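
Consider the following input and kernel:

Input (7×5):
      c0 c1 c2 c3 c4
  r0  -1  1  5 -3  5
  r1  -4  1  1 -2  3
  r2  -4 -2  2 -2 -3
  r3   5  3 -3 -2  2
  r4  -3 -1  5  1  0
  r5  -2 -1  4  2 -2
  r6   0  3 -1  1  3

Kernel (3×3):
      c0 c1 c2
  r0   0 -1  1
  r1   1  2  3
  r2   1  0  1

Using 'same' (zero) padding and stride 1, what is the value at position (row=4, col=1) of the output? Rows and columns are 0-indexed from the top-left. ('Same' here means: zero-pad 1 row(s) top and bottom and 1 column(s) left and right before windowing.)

6

The receptive field on the zero-padded input at this output position is [5 3 -3 / -3 -1 5 / -2 -1 4]. Elementwise product with the kernel and sum: 3·-1 + -3·1 + -3·1 + -1·2 + 5·3 + -2·1 + 4·1.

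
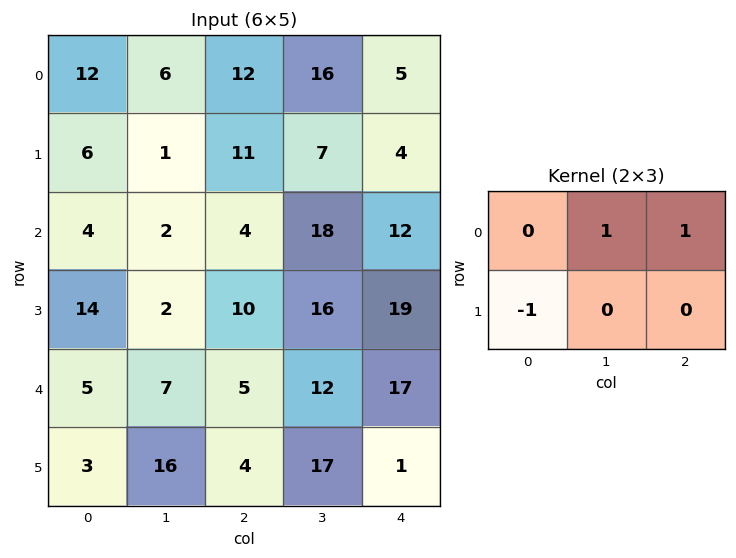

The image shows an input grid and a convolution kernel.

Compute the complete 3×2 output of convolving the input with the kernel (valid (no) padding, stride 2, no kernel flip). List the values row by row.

12 10
-8 20
9 25

Output[0,0]: The receptive field on the input at this output position is [12 6 12 / 6 1 11]. Elementwise product with the kernel and sum: 6·1 + 12·1 + 6·-1.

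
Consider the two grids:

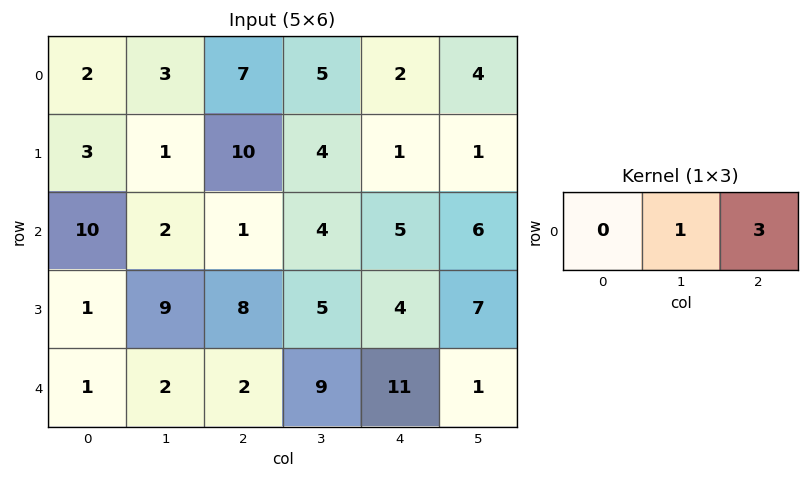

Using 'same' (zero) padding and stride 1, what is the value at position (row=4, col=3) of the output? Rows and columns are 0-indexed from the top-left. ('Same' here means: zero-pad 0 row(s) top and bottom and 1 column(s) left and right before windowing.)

The receptive field on the zero-padded input at this output position is [2 9 11]. Elementwise product with the kernel and sum: 9·1 + 11·3.

42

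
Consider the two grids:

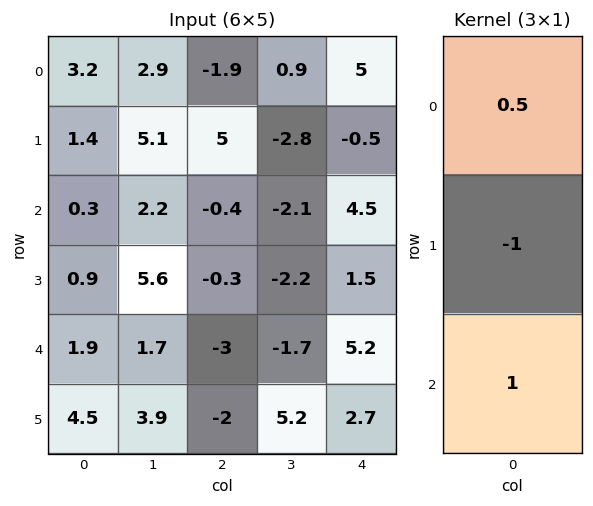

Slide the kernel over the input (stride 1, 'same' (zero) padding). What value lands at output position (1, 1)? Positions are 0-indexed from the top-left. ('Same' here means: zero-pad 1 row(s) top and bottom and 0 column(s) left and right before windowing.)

The receptive field on the zero-padded input at this output position is [2.9 / 5.1 / 2.2]. Elementwise product with the kernel and sum: 2.9·0.5 + 5.1·-1 + 2.2·1.

-1.45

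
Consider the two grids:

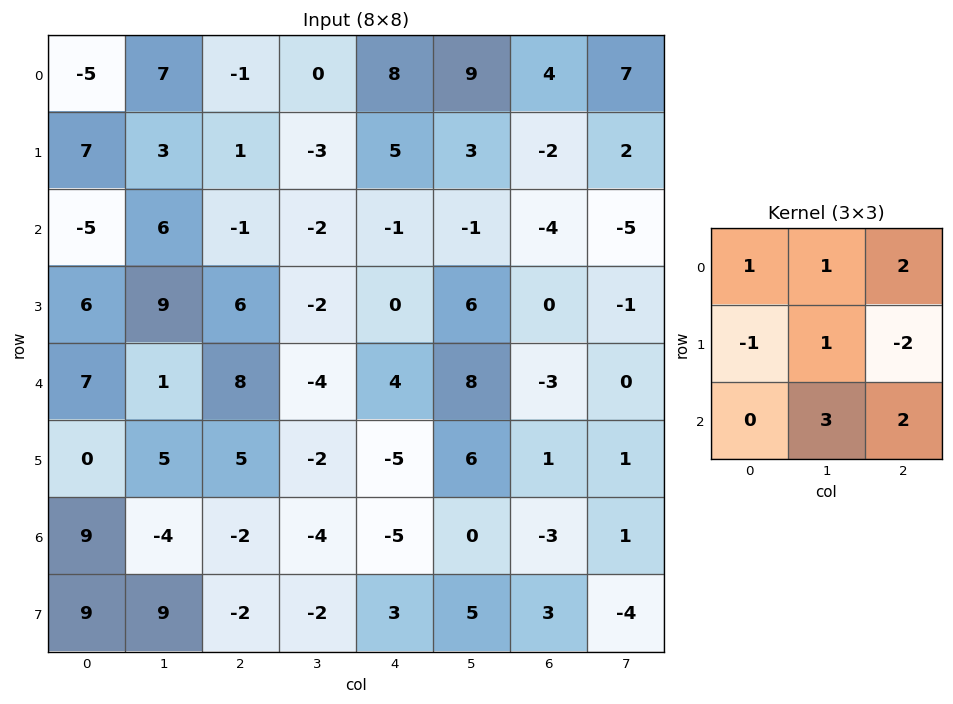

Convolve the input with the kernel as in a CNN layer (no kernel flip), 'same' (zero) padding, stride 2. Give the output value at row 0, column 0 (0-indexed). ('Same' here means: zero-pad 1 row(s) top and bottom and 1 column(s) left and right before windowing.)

The receptive field on the zero-padded input at this output position is [0 0 0 / 0 -5 7 / 0 7 3]. Elementwise product with the kernel and sum: 0·1 + 0·1 + 0·2 + 0·-1 + -5·1 + 7·-2 + 7·3 + 3·2.

8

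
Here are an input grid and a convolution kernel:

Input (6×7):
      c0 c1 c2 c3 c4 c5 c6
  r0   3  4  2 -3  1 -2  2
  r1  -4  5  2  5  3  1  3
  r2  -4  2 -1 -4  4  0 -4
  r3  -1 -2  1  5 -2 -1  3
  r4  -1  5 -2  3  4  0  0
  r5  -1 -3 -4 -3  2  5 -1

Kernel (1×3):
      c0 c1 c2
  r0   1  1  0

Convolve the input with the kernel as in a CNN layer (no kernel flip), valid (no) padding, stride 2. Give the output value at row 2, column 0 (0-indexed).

The receptive field on the input at this output position is [-1 5 -2]. Elementwise product with the kernel and sum: -1·1 + 5·1.

4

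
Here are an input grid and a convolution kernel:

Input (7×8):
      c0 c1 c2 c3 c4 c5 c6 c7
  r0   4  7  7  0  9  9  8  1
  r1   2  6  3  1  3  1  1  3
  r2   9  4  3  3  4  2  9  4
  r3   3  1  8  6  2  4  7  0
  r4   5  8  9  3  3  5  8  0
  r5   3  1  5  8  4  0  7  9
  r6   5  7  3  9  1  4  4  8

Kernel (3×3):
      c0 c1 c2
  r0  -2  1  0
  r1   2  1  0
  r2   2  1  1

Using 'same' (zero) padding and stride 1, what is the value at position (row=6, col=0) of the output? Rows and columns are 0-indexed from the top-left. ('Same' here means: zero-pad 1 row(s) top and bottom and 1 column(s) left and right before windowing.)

8

The receptive field on the zero-padded input at this output position is [0 3 1 / 0 5 7 / 0 0 0]. Elementwise product with the kernel and sum: 0·-2 + 3·1 + 0·2 + 5·1 + 0·2 + 0·1 + 0·1.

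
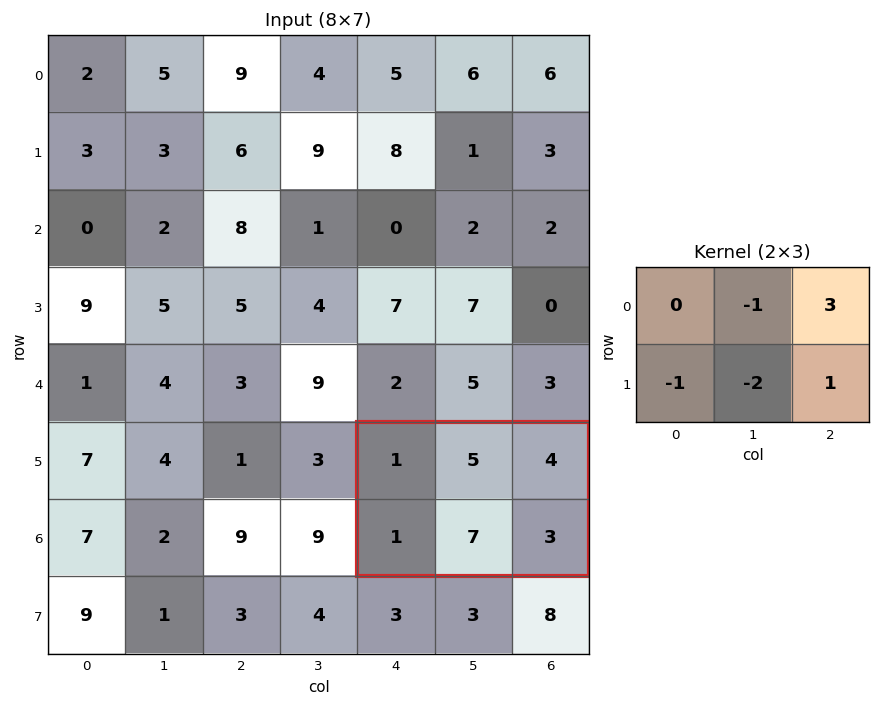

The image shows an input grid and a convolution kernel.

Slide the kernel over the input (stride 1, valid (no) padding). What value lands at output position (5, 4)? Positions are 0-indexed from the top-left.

-5

The receptive field on the input at this output position is [1 5 4 / 1 7 3]. Elementwise product with the kernel and sum: 5·-1 + 4·3 + 1·-1 + 7·-2 + 3·1.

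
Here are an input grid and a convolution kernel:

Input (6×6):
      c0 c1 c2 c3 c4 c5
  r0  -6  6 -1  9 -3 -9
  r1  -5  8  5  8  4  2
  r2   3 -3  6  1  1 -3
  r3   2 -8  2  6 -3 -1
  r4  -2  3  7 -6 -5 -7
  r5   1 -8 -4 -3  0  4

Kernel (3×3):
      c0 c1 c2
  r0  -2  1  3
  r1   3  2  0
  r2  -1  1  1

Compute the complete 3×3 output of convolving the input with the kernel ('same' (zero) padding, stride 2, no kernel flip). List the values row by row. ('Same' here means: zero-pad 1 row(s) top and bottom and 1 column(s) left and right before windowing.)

-9 21 19
19 32 -11
-33 60 -39

Output[0,0]: The receptive field on the zero-padded input at this output position is [0 0 0 / 0 -6 6 / 0 -5 8]. Elementwise product with the kernel and sum: 0·-2 + 0·1 + 0·3 + 0·3 + -6·2 + 0·-1 + -5·1 + 8·1.
Output[0,1]: The receptive field on the zero-padded input at this output position is [0 0 0 / 6 -1 9 / 8 5 8]. Elementwise product with the kernel and sum: 0·-2 + 0·1 + 0·3 + 6·3 + -1·2 + 8·-1 + 5·1 + 8·1.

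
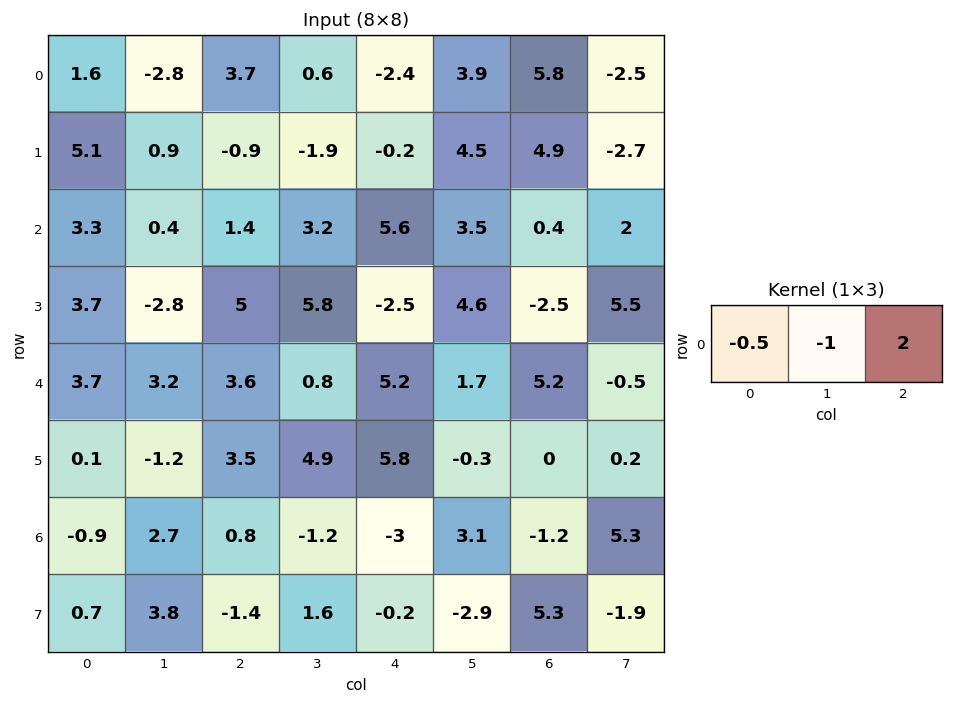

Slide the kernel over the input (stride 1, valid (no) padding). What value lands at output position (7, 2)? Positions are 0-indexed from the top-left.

The receptive field on the input at this output position is [-1.4 1.6 -0.2]. Elementwise product with the kernel and sum: -1.4·-0.5 + 1.6·-1 + -0.2·2.

-1.3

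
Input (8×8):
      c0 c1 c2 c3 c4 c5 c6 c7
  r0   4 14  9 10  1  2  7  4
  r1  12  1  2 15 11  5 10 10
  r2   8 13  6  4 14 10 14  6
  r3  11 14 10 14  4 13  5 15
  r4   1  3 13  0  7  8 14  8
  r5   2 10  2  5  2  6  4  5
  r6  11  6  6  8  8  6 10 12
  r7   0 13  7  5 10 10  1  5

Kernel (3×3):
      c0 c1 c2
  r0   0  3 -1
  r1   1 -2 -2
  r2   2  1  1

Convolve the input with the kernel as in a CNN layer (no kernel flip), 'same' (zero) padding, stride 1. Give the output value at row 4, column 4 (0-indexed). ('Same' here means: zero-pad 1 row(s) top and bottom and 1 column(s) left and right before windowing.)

-13

The receptive field on the zero-padded input at this output position is [14 4 13 / 0 7 8 / 5 2 6]. Elementwise product with the kernel and sum: 4·3 + 13·-1 + 0·1 + 7·-2 + 8·-2 + 5·2 + 2·1 + 6·1.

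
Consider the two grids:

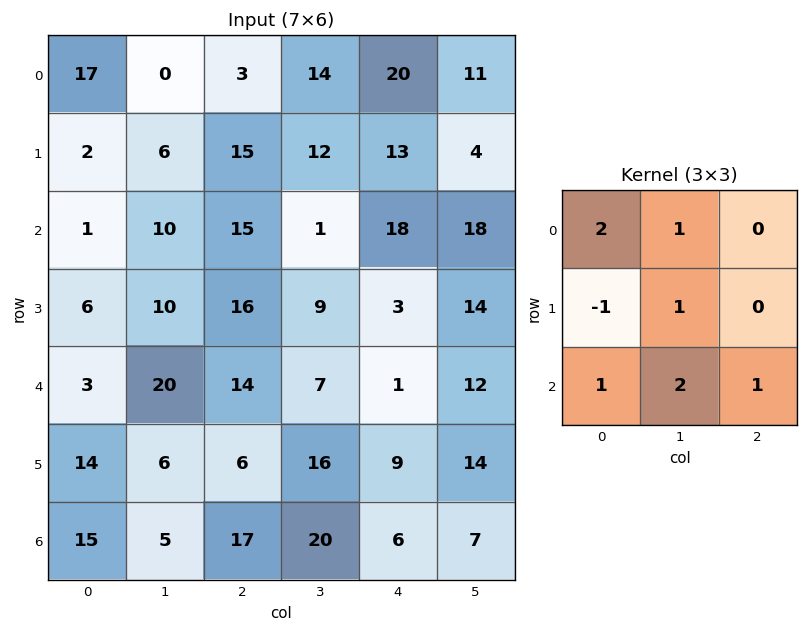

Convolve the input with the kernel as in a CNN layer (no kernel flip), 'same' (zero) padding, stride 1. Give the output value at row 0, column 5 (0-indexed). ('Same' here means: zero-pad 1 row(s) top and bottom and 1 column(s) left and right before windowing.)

The receptive field on the zero-padded input at this output position is [0 0 0 / 20 11 0 / 13 4 0]. Elementwise product with the kernel and sum: 0·2 + 0·1 + 20·-1 + 11·1 + 13·1 + 4·2 + 0·1.

12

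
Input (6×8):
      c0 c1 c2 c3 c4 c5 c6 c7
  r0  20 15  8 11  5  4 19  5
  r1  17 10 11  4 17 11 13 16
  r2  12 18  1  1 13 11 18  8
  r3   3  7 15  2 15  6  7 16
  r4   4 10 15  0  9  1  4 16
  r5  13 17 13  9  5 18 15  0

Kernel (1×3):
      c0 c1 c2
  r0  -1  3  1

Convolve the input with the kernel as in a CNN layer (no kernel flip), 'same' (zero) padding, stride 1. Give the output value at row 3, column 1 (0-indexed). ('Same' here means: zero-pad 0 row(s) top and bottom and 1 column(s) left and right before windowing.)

The receptive field on the zero-padded input at this output position is [3 7 15]. Elementwise product with the kernel and sum: 3·-1 + 7·3 + 15·1.

33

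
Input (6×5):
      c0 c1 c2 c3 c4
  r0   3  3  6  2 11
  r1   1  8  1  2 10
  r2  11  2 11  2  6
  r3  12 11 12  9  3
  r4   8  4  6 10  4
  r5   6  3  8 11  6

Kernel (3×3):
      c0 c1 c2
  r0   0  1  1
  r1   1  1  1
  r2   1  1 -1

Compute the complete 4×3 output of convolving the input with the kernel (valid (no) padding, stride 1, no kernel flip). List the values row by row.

Output[0,0]: The receptive field on the input at this output position is [3 3 6 / 1 8 1 / 11 2 11]. Elementwise product with the kernel and sum: 3·1 + 6·1 + 1·1 + 8·1 + 1·1 + 11·1 + 2·1 + 11·-1.

21 30 33
44 32 49
54 45 44
42 41 45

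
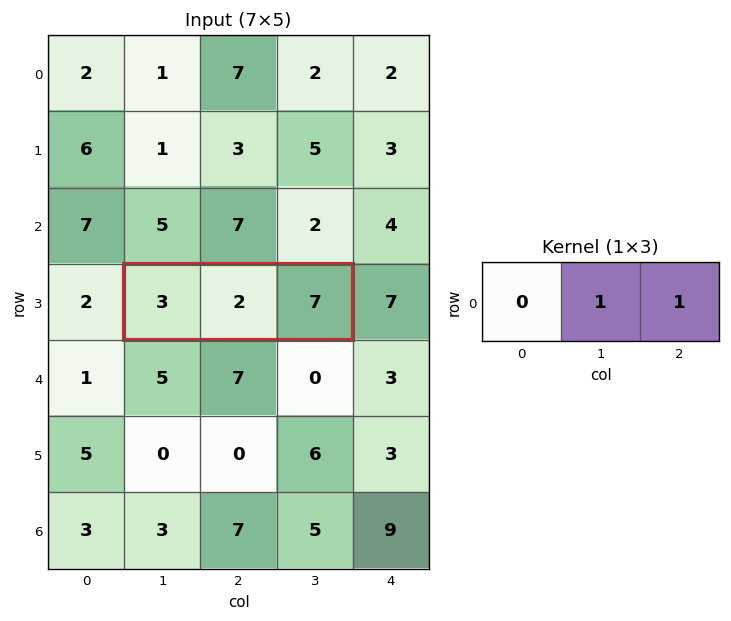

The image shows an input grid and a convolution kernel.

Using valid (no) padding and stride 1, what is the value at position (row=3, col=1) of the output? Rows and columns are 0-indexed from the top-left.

9

The receptive field on the input at this output position is [3 2 7]. Elementwise product with the kernel and sum: 2·1 + 7·1.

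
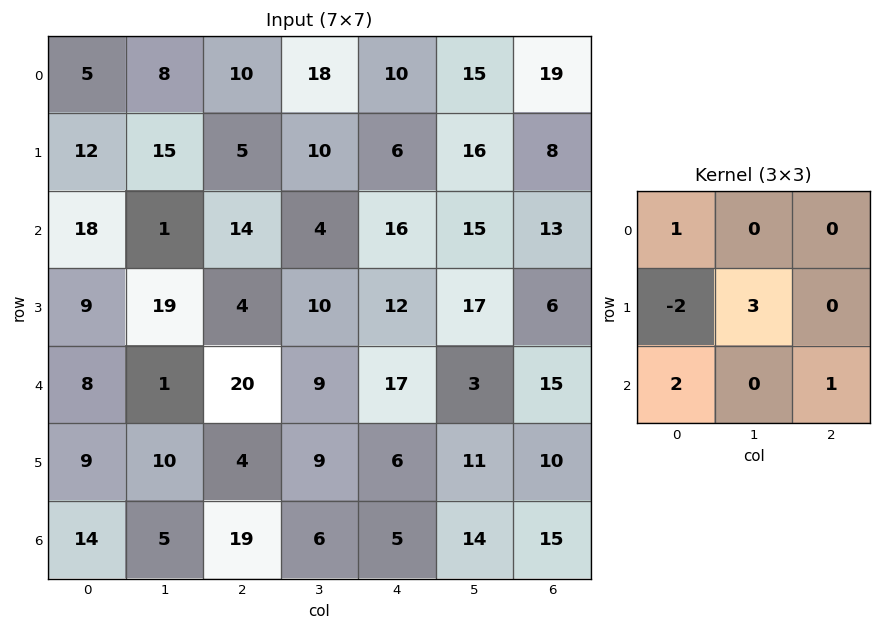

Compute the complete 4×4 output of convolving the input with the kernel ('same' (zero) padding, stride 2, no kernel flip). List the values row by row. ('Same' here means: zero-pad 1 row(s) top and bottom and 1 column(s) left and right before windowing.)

Output[0,0]: The receptive field on the zero-padded input at this output position is [0 0 0 / 0 5 8 / 0 12 15]. Elementwise product with the kernel and sum: 0·1 + 0·-2 + 5·3 + 0·2 + 15·1.
Output[0,1]: The receptive field on the zero-padded input at this output position is [0 0 0 / 8 10 18 / 15 5 10]. Elementwise product with the kernel and sum: 0·1 + 8·-2 + 10·3 + 15·2 + 10·1.

30 54 30 59
73 103 87 59
34 106 72 78
42 57 12 28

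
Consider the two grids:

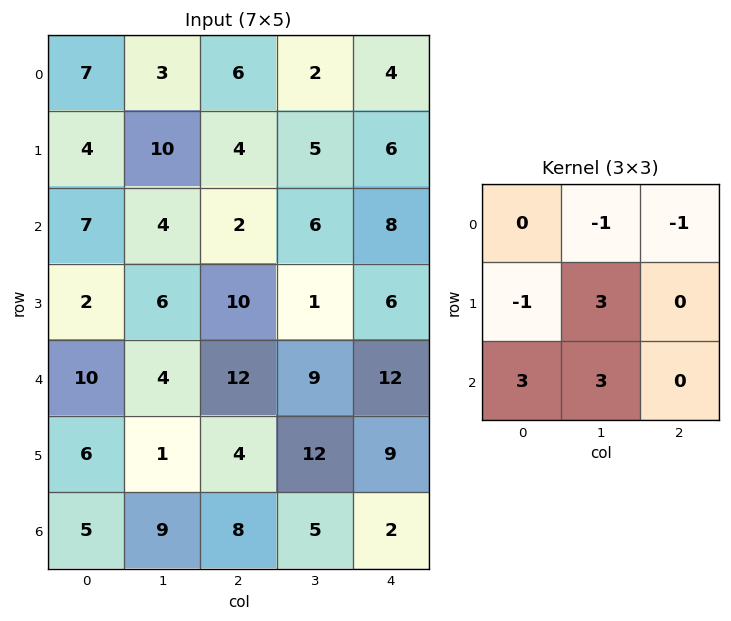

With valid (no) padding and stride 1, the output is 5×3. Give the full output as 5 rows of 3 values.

Output[0,0]: The receptive field on the input at this output position is [7 3 6 / 4 10 4 / 7 4 2]. Elementwise product with the kernel and sum: 3·-1 + 6·-1 + 4·-1 + 10·3 + 7·3 + 4·3.
Output[0,1]: The receptive field on the input at this output position is [3 6 2 / 10 4 5 / 4 2 6]. Elementwise product with the kernel and sum: 6·-1 + 2·-1 + 10·-1 + 4·3 + 4·3 + 2·3.

50 12 29
15 41 38
52 64 42
7 36 56
23 41 50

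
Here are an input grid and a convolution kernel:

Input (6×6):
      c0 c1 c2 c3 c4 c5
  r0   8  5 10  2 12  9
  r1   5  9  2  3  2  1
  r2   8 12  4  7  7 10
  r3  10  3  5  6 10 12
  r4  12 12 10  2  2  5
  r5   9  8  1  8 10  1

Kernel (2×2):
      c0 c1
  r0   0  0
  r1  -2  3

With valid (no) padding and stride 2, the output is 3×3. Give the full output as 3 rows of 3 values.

17 5 -1
-11 8 16
6 22 -17

Output[0,0]: The receptive field on the input at this output position is [8 5 / 5 9]. Elementwise product with the kernel and sum: 5·-2 + 9·3.
Output[0,1]: The receptive field on the input at this output position is [10 2 / 2 3]. Elementwise product with the kernel and sum: 2·-2 + 3·3.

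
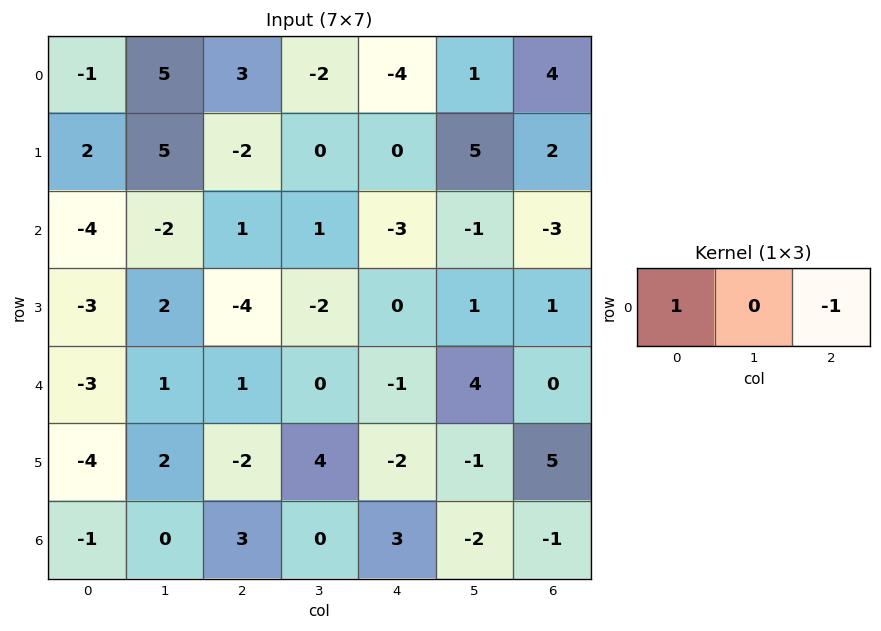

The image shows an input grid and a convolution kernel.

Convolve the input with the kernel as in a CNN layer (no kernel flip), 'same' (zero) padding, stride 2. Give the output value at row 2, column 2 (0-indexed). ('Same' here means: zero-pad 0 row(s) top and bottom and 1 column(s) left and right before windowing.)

The receptive field on the zero-padded input at this output position is [0 -1 4]. Elementwise product with the kernel and sum: 0·1 + 4·-1.

-4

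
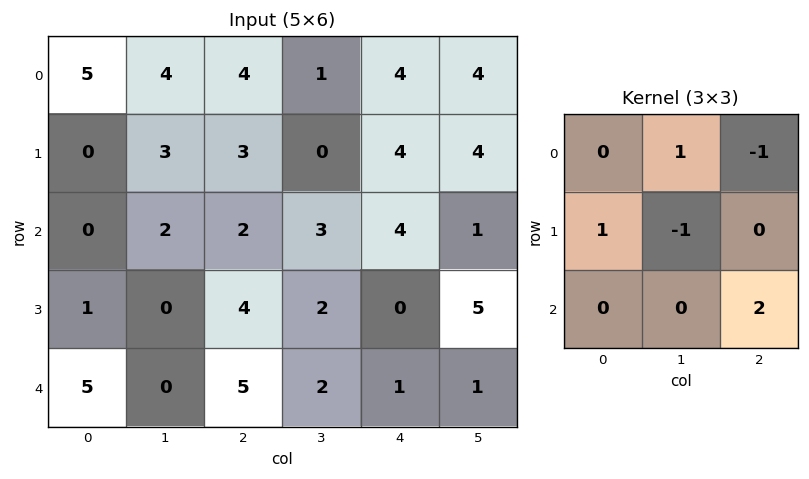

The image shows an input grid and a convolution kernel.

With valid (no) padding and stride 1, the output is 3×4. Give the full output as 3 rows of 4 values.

Output[0,0]: The receptive field on the input at this output position is [5 4 4 / 0 3 3 / 0 2 2]. Elementwise product with the kernel and sum: 4·1 + 4·-1 + 0·1 + 3·-1 + 2·2.

1 9 8 -2
6 7 -5 9
11 -1 3 7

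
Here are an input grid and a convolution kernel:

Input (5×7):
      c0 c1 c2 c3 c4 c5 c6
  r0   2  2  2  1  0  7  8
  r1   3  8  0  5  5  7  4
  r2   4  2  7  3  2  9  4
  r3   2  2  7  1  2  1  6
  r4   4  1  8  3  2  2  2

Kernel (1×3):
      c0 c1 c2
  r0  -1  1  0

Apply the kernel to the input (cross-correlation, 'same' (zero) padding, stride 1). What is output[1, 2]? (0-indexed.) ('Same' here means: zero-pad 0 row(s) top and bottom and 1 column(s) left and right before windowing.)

-8

The receptive field on the zero-padded input at this output position is [8 0 5]. Elementwise product with the kernel and sum: 8·-1 + 0·1.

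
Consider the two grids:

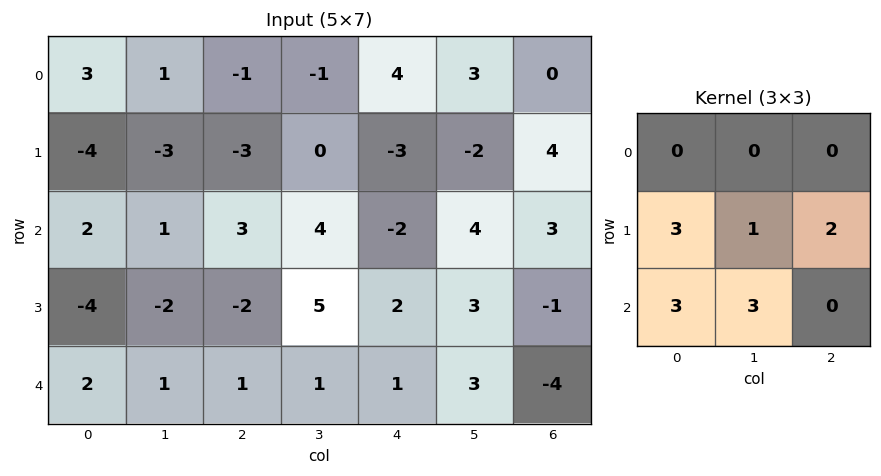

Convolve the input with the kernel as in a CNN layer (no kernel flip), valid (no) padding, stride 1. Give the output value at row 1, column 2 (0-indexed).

18

The receptive field on the input at this output position is [-3 0 -3 / 3 4 -2 / -2 5 2]. Elementwise product with the kernel and sum: 3·3 + 4·1 + -2·2 + -2·3 + 5·3.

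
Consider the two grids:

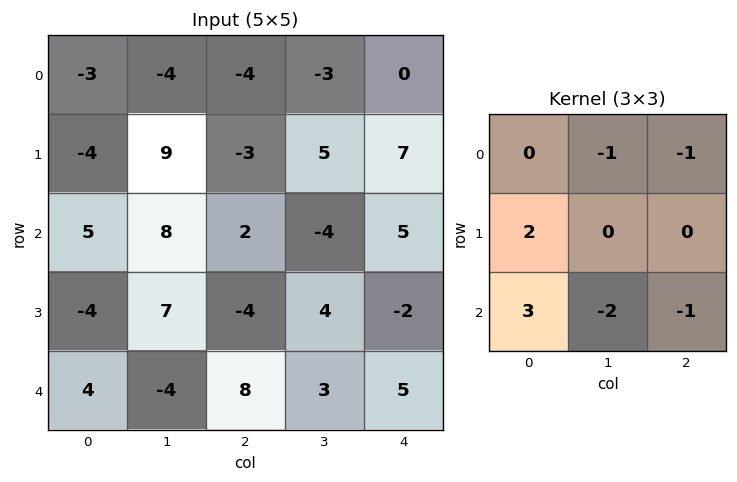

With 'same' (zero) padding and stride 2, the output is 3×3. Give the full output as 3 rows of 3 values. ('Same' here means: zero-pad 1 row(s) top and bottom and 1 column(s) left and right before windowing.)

Output[0,0]: The receptive field on the zero-padded input at this output position is [0 0 0 / 0 -3 -4 / 0 -4 9]. Elementwise product with the kernel and sum: 0·-1 + 0·-1 + 0·2 + 0·3 + -4·-2 + 9·-1.

-1 20 -5
-4 39 1
-3 -8 8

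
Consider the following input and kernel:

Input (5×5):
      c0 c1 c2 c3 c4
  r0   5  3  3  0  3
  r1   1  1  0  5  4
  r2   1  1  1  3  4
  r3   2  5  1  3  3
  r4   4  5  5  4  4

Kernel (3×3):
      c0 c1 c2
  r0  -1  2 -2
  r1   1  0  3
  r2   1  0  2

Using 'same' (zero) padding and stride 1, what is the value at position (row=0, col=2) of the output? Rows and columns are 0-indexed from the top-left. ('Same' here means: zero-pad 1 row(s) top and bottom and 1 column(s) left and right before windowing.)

The receptive field on the zero-padded input at this output position is [0 0 0 / 3 3 0 / 1 0 5]. Elementwise product with the kernel and sum: 0·-1 + 0·2 + 0·-2 + 3·1 + 0·3 + 1·1 + 5·2.

14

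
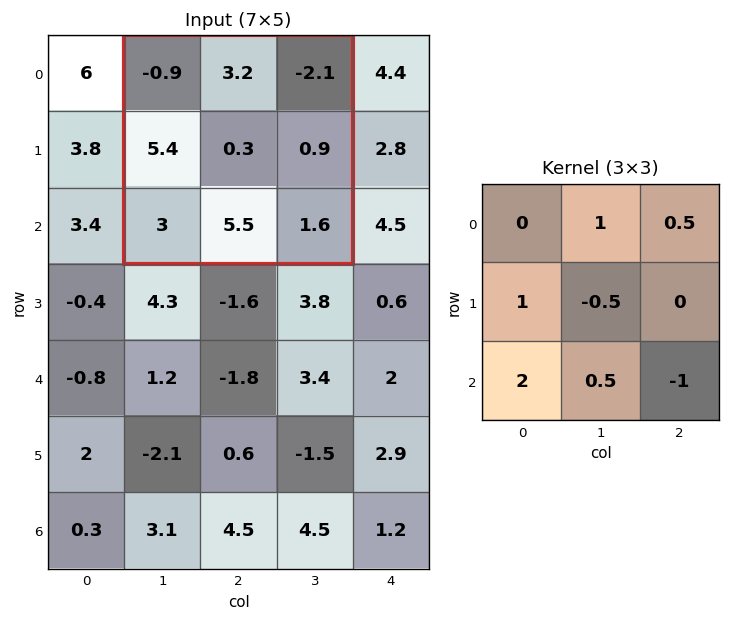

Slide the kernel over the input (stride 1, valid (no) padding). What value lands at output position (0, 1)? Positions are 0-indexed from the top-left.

The receptive field on the input at this output position is [-0.9 3.2 -2.1 / 5.4 0.3 0.9 / 3 5.5 1.6]. Elementwise product with the kernel and sum: 3.2·1 + -2.1·0.5 + 5.4·1 + 0.3·-0.5 + 3·2 + 5.5·0.5 + 1.6·-1.

14.55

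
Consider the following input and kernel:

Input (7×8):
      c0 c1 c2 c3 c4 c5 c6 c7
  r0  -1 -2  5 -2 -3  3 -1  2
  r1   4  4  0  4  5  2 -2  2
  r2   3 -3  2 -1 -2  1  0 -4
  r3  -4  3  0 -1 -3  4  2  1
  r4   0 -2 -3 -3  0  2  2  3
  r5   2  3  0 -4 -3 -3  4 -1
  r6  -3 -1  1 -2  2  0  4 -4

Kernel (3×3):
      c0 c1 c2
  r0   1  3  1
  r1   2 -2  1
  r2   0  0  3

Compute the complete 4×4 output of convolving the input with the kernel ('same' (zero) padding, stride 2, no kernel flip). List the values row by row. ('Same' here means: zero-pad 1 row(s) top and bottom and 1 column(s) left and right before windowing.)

12 -4 11 16
16 -6 36 -1
-2 -11 -19 11
14 -7 -24 -4

Output[0,0]: The receptive field on the zero-padded input at this output position is [0 0 0 / 0 -1 -2 / 0 4 4]. Elementwise product with the kernel and sum: 0·1 + 0·3 + 0·1 + 0·2 + -1·-2 + -2·1 + 4·3.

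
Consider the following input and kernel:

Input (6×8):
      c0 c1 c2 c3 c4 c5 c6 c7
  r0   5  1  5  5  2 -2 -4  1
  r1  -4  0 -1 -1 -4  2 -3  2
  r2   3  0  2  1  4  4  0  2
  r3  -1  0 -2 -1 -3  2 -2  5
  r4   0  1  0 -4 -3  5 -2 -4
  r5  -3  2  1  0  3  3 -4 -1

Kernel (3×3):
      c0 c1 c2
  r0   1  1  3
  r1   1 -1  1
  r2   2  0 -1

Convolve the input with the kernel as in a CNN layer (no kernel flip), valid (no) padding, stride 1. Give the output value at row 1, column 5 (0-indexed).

10

The receptive field on the input at this output position is [2 -3 2 / 4 0 2 / 2 -2 5]. Elementwise product with the kernel and sum: 2·1 + -3·1 + 2·3 + 4·1 + 0·-1 + 2·1 + 2·2 + 5·-1.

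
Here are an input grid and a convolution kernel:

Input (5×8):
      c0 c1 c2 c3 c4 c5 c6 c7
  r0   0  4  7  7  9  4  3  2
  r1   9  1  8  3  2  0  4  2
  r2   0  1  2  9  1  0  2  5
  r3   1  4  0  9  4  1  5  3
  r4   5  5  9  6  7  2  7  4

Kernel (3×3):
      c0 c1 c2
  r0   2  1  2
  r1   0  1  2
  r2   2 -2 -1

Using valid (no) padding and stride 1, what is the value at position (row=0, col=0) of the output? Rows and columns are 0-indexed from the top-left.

31

The receptive field on the input at this output position is [0 4 7 / 9 1 8 / 0 1 2]. Elementwise product with the kernel and sum: 0·2 + 4·1 + 7·2 + 1·1 + 8·2 + 0·2 + 1·-2 + 2·-1.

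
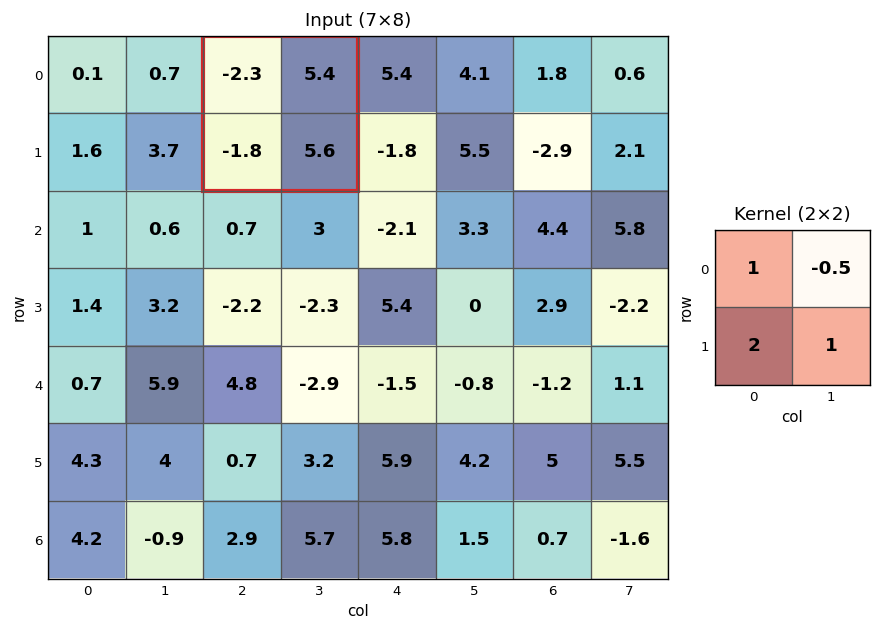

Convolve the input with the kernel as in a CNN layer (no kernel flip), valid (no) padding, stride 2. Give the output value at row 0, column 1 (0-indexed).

-3

The receptive field on the input at this output position is [-2.3 5.4 / -1.8 5.6]. Elementwise product with the kernel and sum: -2.3·1 + 5.4·-0.5 + -1.8·2 + 5.6·1.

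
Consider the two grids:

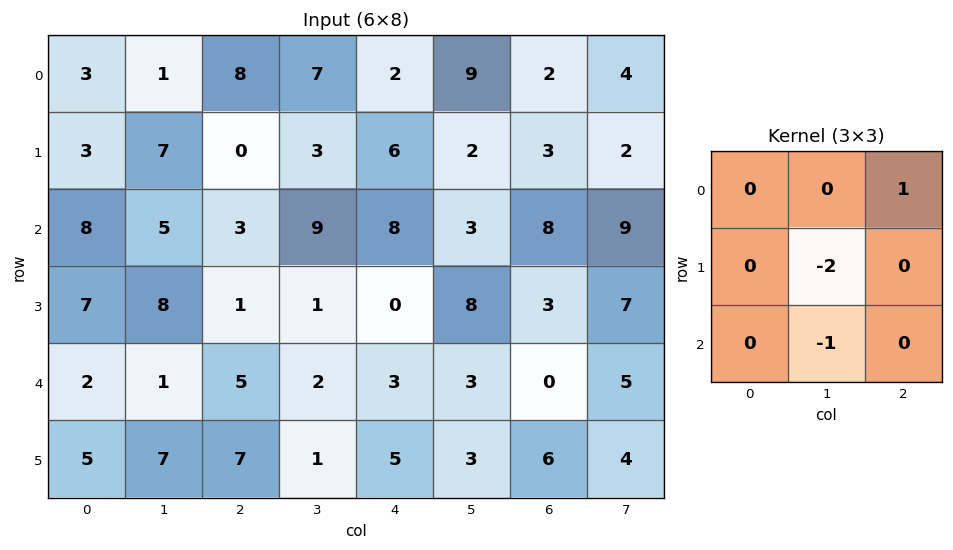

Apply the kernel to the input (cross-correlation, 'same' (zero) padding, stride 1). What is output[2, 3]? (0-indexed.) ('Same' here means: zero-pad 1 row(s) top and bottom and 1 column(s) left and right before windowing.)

The receptive field on the zero-padded input at this output position is [0 3 6 / 3 9 8 / 1 1 0]. Elementwise product with the kernel and sum: 6·1 + 9·-2 + 1·-1.

-13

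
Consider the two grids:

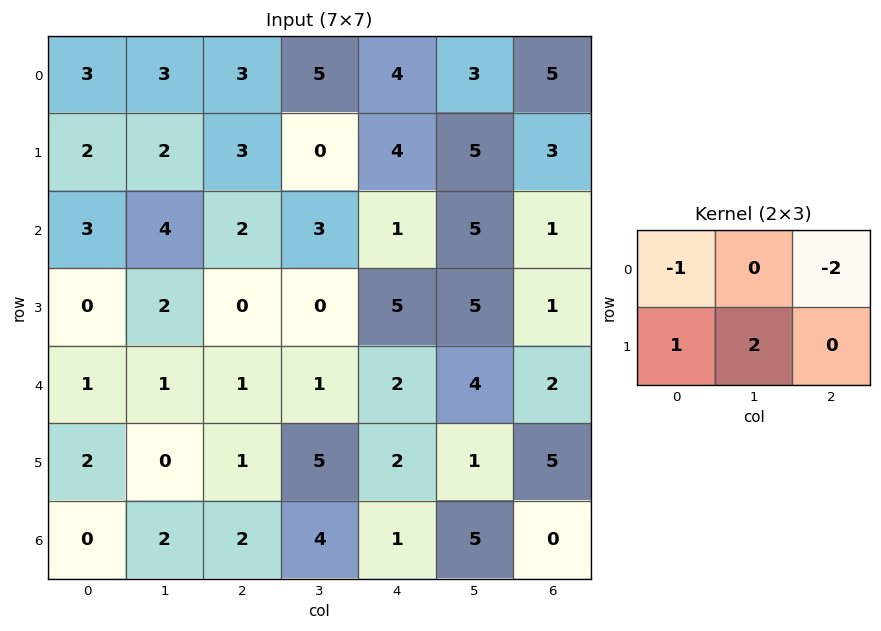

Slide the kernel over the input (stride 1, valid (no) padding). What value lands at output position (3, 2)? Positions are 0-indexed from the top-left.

-7

The receptive field on the input at this output position is [0 0 5 / 1 1 2]. Elementwise product with the kernel and sum: 0·-1 + 5·-2 + 1·1 + 1·2.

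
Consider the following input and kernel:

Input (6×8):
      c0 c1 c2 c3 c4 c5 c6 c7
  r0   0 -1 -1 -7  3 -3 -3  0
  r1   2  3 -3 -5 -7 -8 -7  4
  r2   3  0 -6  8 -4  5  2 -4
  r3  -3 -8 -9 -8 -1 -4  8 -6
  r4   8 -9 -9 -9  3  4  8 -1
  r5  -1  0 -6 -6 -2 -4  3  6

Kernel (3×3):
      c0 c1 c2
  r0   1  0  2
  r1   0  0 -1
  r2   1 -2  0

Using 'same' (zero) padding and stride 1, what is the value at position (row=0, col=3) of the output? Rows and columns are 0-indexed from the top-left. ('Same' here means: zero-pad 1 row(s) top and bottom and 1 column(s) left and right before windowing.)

4

The receptive field on the zero-padded input at this output position is [0 0 0 / -1 -7 3 / -3 -5 -7]. Elementwise product with the kernel and sum: 0·1 + 0·2 + 3·-1 + -3·1 + -5·-2.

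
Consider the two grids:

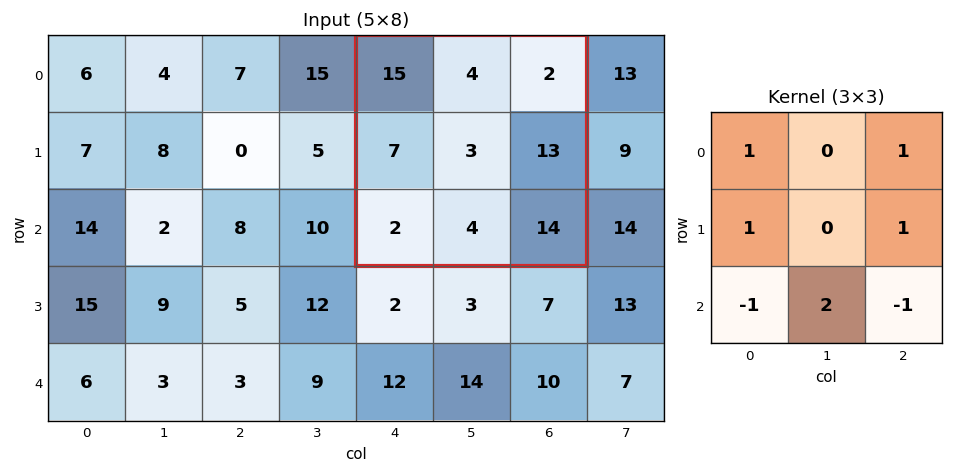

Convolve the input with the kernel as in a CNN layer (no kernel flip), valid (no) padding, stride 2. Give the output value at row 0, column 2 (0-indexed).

29

The receptive field on the input at this output position is [15 4 2 / 7 3 13 / 2 4 14]. Elementwise product with the kernel and sum: 15·1 + 2·1 + 7·1 + 13·1 + 2·-1 + 4·2 + 14·-1.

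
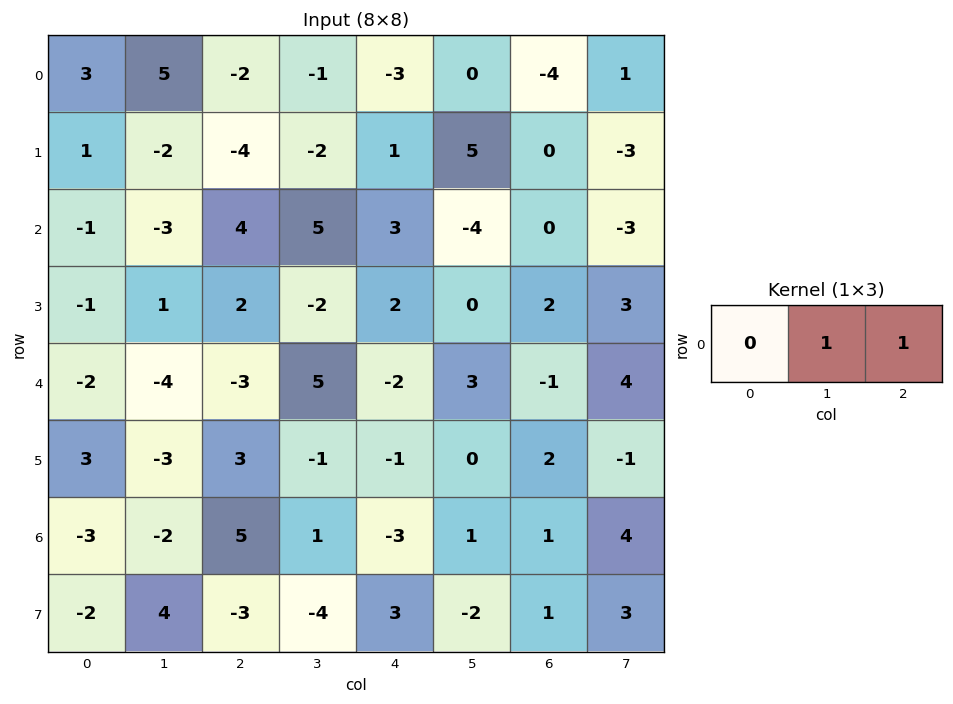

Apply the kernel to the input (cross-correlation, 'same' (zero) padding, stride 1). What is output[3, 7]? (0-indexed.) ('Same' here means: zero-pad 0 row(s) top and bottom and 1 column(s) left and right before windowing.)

The receptive field on the zero-padded input at this output position is [2 3 0]. Elementwise product with the kernel and sum: 3·1 + 0·1.

3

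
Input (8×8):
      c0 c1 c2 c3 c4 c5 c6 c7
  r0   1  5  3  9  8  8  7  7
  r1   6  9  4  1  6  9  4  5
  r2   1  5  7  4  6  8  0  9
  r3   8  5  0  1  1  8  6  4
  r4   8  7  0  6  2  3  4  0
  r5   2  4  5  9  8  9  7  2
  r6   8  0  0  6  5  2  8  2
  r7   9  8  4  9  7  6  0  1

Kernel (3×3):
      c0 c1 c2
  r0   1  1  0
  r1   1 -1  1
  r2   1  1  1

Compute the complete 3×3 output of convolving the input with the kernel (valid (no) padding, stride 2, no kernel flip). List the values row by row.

Output[0,0]: The receptive field on the input at this output position is [1 5 3 / 6 9 4 / 1 5 7]. Elementwise product with the kernel and sum: 1·1 + 5·1 + 6·1 + 9·-1 + 4·1 + 1·1 + 5·1 + 7·1.

20 38 31
24 19 22
26 21 26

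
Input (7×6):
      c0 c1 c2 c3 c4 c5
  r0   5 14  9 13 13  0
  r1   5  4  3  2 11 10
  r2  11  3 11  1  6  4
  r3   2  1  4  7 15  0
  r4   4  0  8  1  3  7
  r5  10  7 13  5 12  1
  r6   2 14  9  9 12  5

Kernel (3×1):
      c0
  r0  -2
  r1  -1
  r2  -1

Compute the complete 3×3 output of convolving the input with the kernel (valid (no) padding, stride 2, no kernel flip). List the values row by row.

Output[0,0]: The receptive field on the input at this output position is [5 / 5 / 11]. Elementwise product with the kernel and sum: 5·-2 + 5·-1 + 11·-1.

-26 -32 -43
-28 -34 -30
-20 -38 -30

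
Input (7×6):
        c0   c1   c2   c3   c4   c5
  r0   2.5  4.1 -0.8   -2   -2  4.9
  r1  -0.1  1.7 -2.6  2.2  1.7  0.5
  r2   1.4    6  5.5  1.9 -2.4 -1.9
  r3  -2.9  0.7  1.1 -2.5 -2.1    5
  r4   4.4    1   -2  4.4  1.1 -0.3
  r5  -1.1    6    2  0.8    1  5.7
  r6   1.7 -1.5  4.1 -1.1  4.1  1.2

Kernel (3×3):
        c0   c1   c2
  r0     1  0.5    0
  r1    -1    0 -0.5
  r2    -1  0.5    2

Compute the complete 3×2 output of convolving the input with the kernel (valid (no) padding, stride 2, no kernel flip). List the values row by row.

18.55 -9.4
-1.15 12.8
10.75 1.25

Output[0,0]: The receptive field on the input at this output position is [2.5 4.1 -0.8 / -0.1 1.7 -2.6 / 1.4 6 5.5]. Elementwise product with the kernel and sum: 2.5·1 + 4.1·0.5 + -0.1·-1 + -2.6·-0.5 + 1.4·-1 + 6·0.5 + 5.5·2.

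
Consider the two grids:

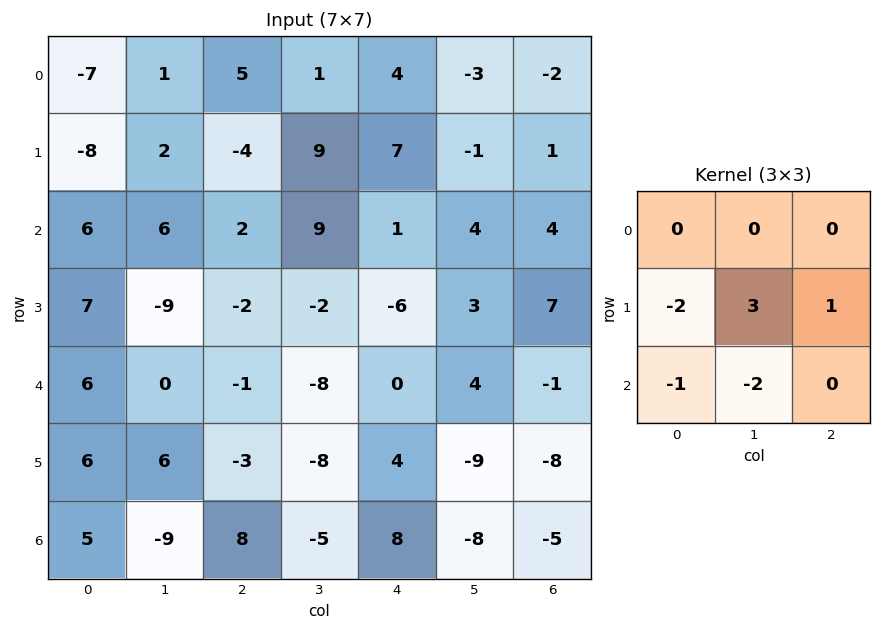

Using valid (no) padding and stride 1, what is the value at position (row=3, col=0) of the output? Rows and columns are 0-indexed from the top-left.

The receptive field on the input at this output position is [7 -9 -2 / 6 0 -1 / 6 6 -3]. Elementwise product with the kernel and sum: 6·-2 + 0·3 + -1·1 + 6·-1 + 6·-2.

-31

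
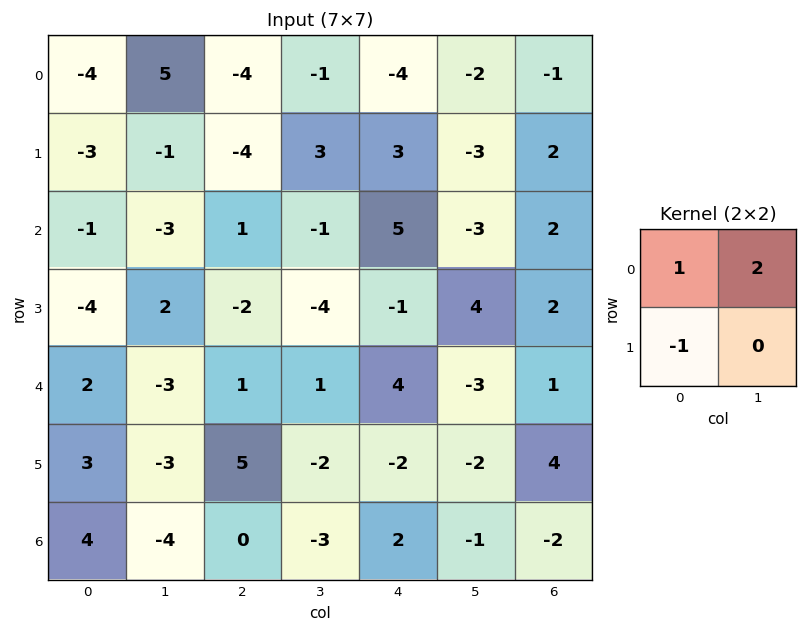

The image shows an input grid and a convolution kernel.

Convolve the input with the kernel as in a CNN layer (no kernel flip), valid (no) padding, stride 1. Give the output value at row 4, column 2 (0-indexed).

The receptive field on the input at this output position is [1 1 / 5 -2]. Elementwise product with the kernel and sum: 1·1 + 1·2 + 5·-1.

-2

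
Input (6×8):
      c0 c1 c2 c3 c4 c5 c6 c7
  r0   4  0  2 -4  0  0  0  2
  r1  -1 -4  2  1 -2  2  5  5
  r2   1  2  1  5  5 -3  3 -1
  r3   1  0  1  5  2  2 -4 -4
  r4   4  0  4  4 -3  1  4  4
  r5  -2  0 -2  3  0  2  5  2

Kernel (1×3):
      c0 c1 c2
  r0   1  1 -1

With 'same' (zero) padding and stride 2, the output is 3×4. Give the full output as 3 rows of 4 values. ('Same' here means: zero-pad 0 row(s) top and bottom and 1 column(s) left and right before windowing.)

4 6 -4 -2
-1 -2 13 1
4 0 0 1

Output[0,0]: The receptive field on the zero-padded input at this output position is [0 4 0]. Elementwise product with the kernel and sum: 0·1 + 4·1 + 0·-1.
Output[0,1]: The receptive field on the zero-padded input at this output position is [0 2 -4]. Elementwise product with the kernel and sum: 0·1 + 2·1 + -4·-1.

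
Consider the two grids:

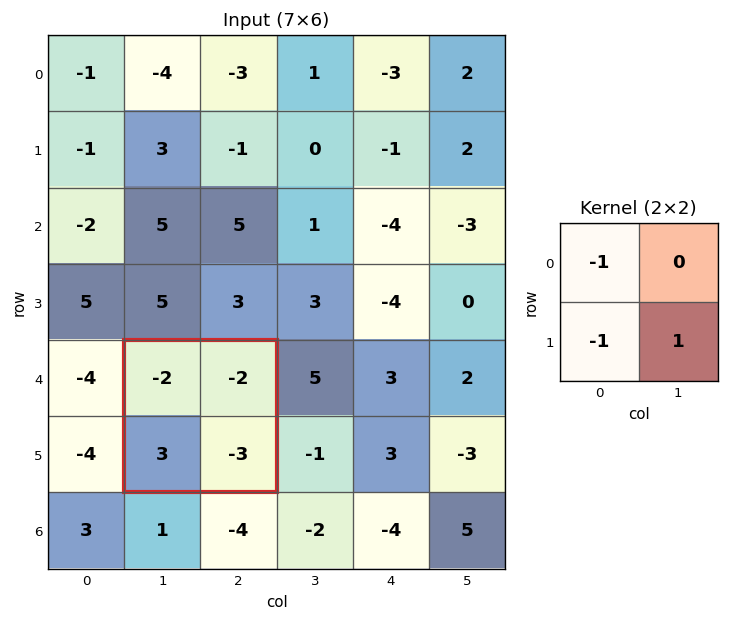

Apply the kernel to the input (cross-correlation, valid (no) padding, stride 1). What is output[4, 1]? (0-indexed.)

-4

The receptive field on the input at this output position is [-2 -2 / 3 -3]. Elementwise product with the kernel and sum: -2·-1 + 3·-1 + -3·1.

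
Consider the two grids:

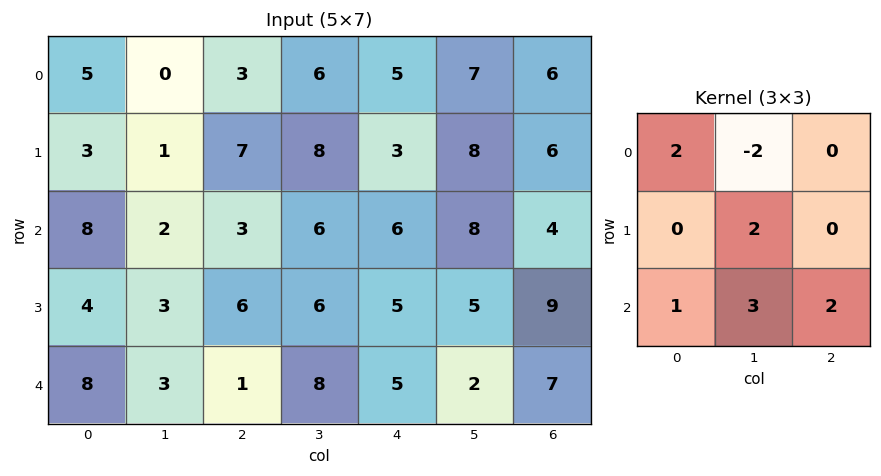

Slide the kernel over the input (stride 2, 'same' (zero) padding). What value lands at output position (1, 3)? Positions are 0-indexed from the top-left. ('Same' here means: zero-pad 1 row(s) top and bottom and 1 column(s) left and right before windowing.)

The receptive field on the zero-padded input at this output position is [8 6 0 / 8 4 0 / 5 9 0]. Elementwise product with the kernel and sum: 8·2 + 6·-2 + 4·2 + 5·1 + 9·3 + 0·2.

44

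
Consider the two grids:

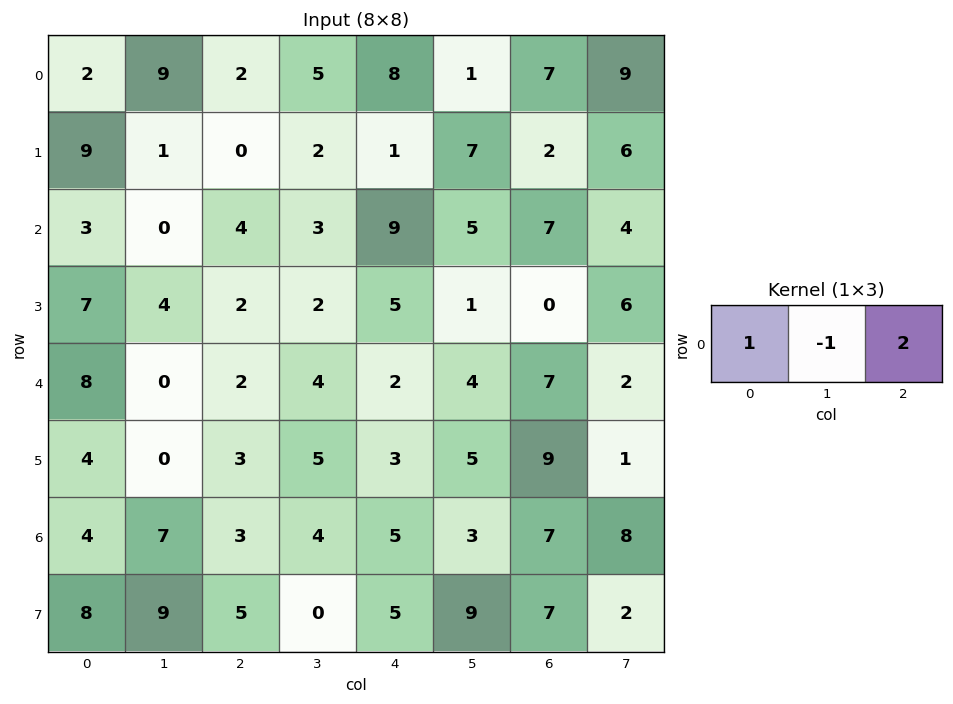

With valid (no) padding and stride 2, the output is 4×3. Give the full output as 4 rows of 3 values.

Output[0,0]: The receptive field on the input at this output position is [2 9 2]. Elementwise product with the kernel and sum: 2·1 + 9·-1 + 2·2.
Output[0,1]: The receptive field on the input at this output position is [2 5 8]. Elementwise product with the kernel and sum: 2·1 + 5·-1 + 8·2.

-3 13 21
11 19 18
12 2 12
3 9 16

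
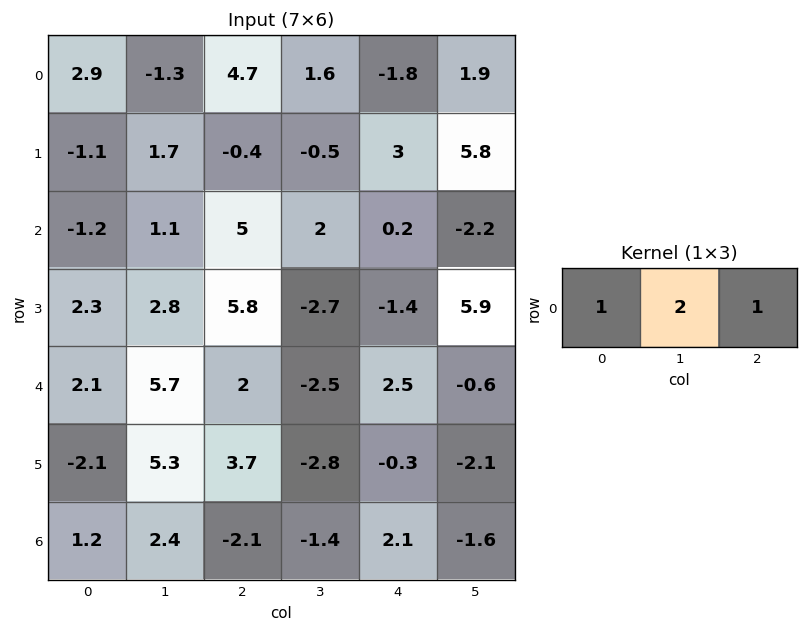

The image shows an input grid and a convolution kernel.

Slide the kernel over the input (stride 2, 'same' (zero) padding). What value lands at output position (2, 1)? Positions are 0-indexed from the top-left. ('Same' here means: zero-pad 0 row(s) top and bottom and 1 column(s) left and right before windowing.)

The receptive field on the zero-padded input at this output position is [5.7 2 -2.5]. Elementwise product with the kernel and sum: 5.7·1 + 2·2 + -2.5·1.

7.2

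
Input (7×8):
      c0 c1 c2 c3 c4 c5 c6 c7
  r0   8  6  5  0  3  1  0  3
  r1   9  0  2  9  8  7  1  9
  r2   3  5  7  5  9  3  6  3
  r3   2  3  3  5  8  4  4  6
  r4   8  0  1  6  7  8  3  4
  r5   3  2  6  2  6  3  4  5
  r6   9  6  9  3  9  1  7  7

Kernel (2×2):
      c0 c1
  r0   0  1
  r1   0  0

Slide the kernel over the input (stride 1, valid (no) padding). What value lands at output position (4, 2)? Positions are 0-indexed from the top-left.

6

The receptive field on the input at this output position is [1 6 / 6 2]. Elementwise product with the kernel and sum: 6·1.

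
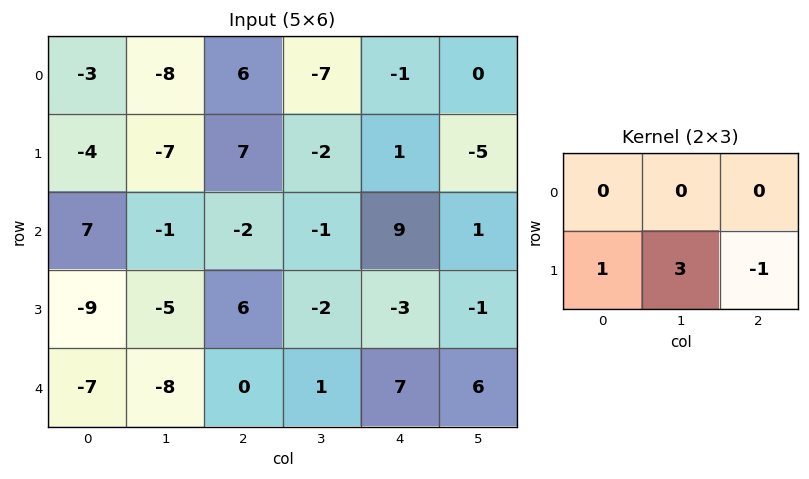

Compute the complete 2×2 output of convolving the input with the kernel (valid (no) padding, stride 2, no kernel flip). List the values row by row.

-32 0
-30 3

Output[0,0]: The receptive field on the input at this output position is [-3 -8 6 / -4 -7 7]. Elementwise product with the kernel and sum: -4·1 + -7·3 + 7·-1.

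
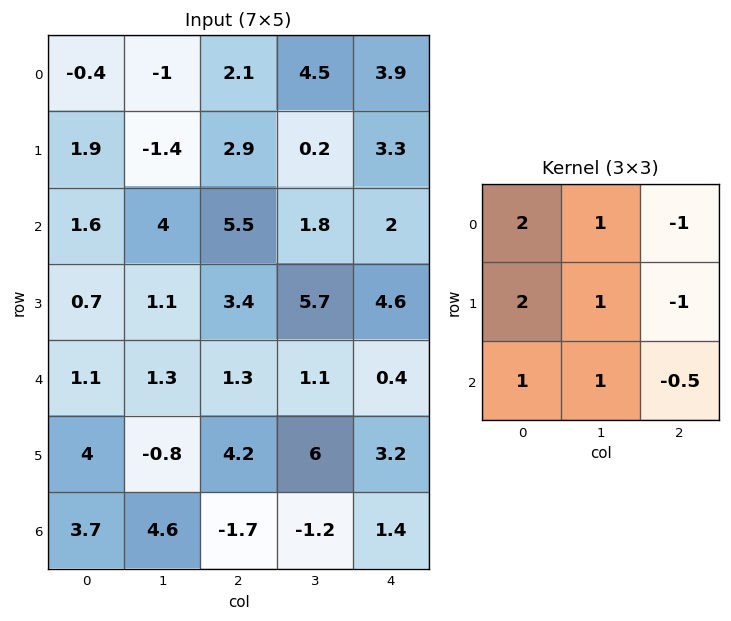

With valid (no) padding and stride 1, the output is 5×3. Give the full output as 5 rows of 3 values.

-1.55 4.1 13.8
1.3 13.25 20.3
2.55 13.65 20.9
2.4 3.1 19.8
14.35 2.9 10.9

Output[0,0]: The receptive field on the input at this output position is [-0.4 -1 2.1 / 1.9 -1.4 2.9 / 1.6 4 5.5]. Elementwise product with the kernel and sum: -0.4·2 + -1·1 + 2.1·-1 + 1.9·2 + -1.4·1 + 2.9·-1 + 1.6·1 + 4·1 + 5.5·-0.5.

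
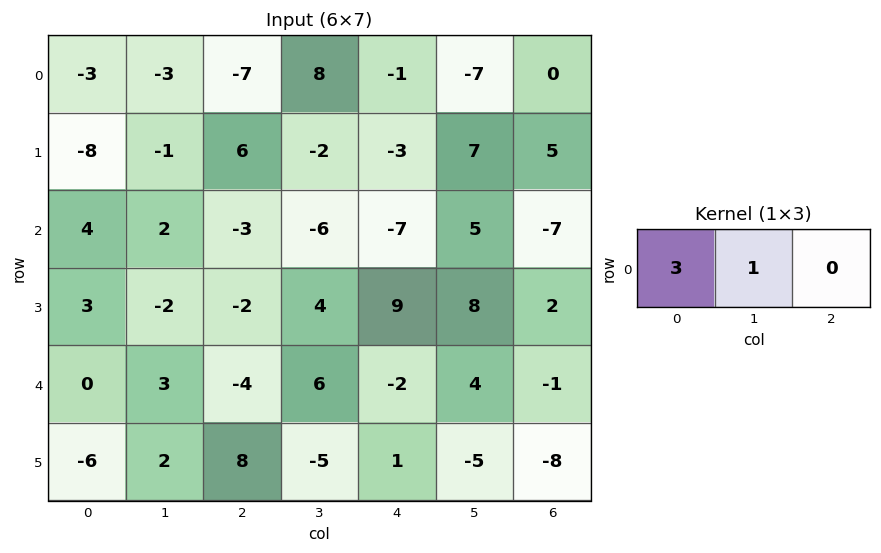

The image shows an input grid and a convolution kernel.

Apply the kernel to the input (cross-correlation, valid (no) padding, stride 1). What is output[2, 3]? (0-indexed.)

-25

The receptive field on the input at this output position is [-6 -7 5]. Elementwise product with the kernel and sum: -6·3 + -7·1.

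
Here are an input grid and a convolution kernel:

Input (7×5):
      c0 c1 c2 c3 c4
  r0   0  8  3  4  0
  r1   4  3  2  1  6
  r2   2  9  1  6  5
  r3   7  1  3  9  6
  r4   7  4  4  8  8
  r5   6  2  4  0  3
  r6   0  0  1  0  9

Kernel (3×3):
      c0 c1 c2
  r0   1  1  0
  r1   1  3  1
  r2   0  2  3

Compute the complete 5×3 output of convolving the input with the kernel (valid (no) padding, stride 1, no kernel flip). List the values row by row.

Output[0,0]: The receptive field on the input at this output position is [0 8 3 / 4 3 2 / 2 9 1]. Elementwise product with the kernel and sum: 0·1 + 8·1 + 4·1 + 3·3 + 2·1 + 9·2 + 1·3.
Output[0,1]: The receptive field on the input at this output position is [8 3 4 / 3 2 1 / 9 1 6]. Elementwise product with the kernel and sum: 8·1 + 3·1 + 3·1 + 2·3 + 1·1 + 1·2 + 6·3.

44 41 45
48 56 63
44 61 83
47 36 57
30 24 46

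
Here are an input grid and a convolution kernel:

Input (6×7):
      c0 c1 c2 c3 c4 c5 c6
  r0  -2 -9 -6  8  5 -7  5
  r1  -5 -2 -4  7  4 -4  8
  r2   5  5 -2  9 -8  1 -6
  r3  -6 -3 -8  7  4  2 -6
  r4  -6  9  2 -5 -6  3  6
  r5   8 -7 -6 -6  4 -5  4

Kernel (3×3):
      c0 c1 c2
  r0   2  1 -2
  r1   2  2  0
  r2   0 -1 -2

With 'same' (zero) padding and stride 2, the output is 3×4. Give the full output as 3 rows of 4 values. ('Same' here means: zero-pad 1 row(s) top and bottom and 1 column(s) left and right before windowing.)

Output[0,0]: The receptive field on the zero-padded input at this output position is [0 0 0 / 0 -2 -9 / 0 -5 -2]. Elementwise product with the kernel and sum: 0·2 + 0·1 + 0·-2 + 0·2 + -2·2 + -5·-1 + -2·-2.
Output[0,1]: The receptive field on the zero-padded input at this output position is [0 0 0 / -9 -6 8 / -2 -4 7]. Elementwise product with the kernel and sum: 0·2 + 0·1 + 0·-2 + -9·2 + -6·2 + -4·-1 + 7·-2.

5 -40 30 -12
21 -22 20 -4
-6 12 -2 12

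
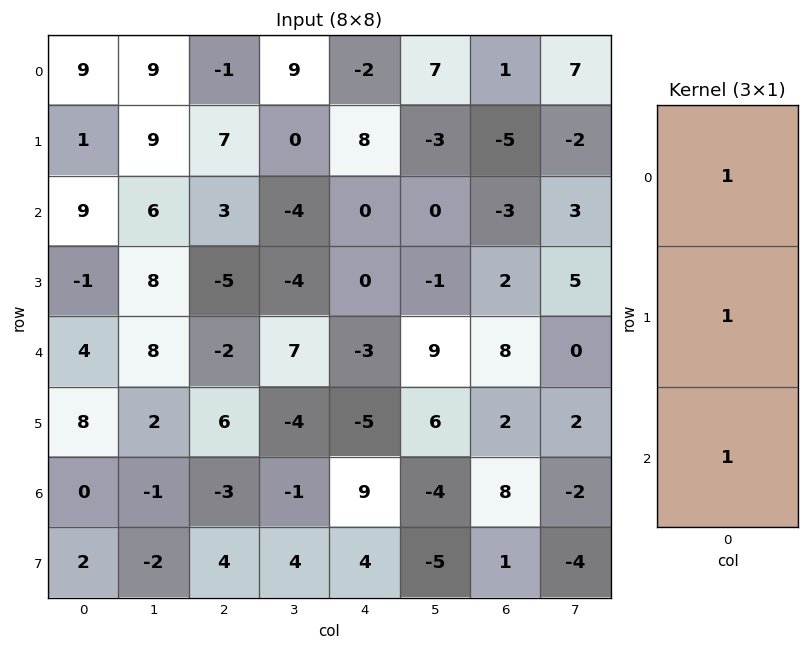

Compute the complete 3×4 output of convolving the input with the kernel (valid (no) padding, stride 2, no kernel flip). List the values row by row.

19 9 6 -7
12 -4 -3 7
12 1 1 18

Output[0,0]: The receptive field on the input at this output position is [9 / 1 / 9]. Elementwise product with the kernel and sum: 9·1 + 1·1 + 9·1.
Output[0,1]: The receptive field on the input at this output position is [-1 / 7 / 3]. Elementwise product with the kernel and sum: -1·1 + 7·1 + 3·1.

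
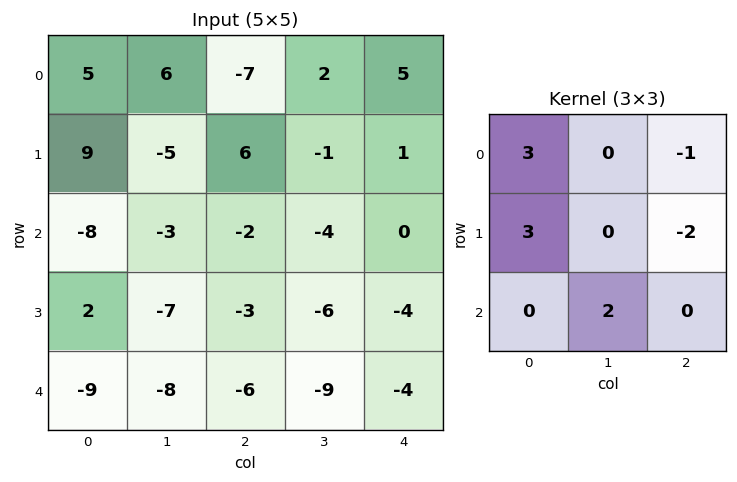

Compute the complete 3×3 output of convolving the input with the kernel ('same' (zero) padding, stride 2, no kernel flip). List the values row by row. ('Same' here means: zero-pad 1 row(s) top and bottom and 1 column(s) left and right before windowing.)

Output[0,0]: The receptive field on the zero-padded input at this output position is [0 0 0 / 0 5 6 / 0 9 -5]. Elementwise product with the kernel and sum: 0·3 + 0·-1 + 0·3 + 6·-2 + 9·2.
Output[0,1]: The receptive field on the zero-padded input at this output position is [0 0 0 / 6 -7 2 / -5 6 -1]. Elementwise product with the kernel and sum: 0·3 + 0·-1 + 6·3 + 2·-2 + 6·2.

6 26 8
15 -21 -23
23 -21 -45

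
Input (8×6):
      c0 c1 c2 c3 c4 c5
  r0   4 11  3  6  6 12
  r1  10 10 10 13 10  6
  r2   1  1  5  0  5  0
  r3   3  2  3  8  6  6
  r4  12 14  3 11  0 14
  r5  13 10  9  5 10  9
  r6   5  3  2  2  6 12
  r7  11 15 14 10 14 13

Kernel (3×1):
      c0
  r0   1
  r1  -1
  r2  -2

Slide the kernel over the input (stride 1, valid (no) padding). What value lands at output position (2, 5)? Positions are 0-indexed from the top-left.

-34

The receptive field on the input at this output position is [0 / 6 / 14]. Elementwise product with the kernel and sum: 0·1 + 6·-1 + 14·-2.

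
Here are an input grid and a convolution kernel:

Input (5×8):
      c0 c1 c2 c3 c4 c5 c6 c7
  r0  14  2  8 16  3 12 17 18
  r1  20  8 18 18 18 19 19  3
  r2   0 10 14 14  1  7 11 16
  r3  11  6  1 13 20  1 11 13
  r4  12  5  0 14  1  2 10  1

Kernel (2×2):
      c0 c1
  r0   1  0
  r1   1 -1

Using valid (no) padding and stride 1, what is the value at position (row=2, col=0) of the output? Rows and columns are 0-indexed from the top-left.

The receptive field on the input at this output position is [0 10 / 11 6]. Elementwise product with the kernel and sum: 0·1 + 11·1 + 6·-1.

5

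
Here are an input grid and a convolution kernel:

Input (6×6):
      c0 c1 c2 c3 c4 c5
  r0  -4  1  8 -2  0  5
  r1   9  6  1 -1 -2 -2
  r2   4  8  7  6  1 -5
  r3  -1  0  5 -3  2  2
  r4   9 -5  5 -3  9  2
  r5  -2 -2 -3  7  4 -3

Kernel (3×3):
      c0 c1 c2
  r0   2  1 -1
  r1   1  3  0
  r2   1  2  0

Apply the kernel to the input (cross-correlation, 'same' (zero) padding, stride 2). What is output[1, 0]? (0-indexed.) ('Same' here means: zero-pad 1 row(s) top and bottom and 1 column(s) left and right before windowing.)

The receptive field on the zero-padded input at this output position is [0 9 6 / 0 4 8 / 0 -1 0]. Elementwise product with the kernel and sum: 0·2 + 9·1 + 6·-1 + 0·1 + 4·3 + 0·1 + -1·2.

13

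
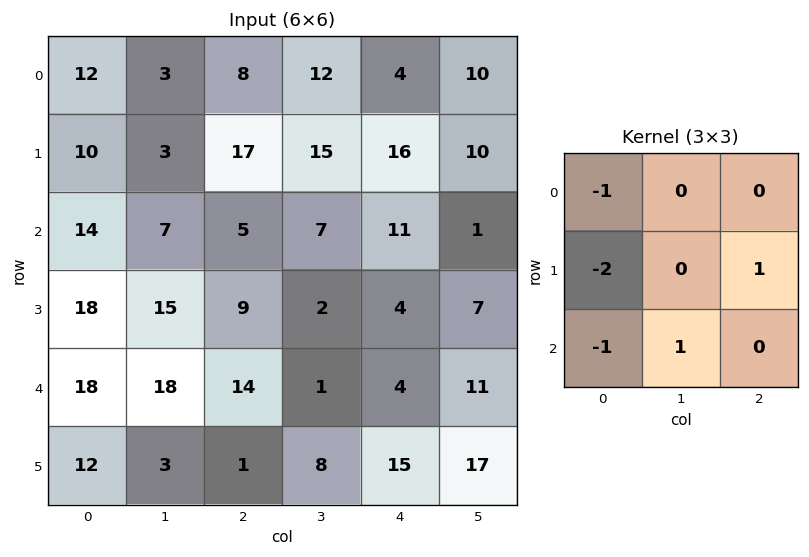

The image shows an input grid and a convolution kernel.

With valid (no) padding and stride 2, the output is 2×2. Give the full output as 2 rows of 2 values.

Output[0,0]: The receptive field on the input at this output position is [12 3 8 / 10 3 17 / 14 7 5]. Elementwise product with the kernel and sum: 12·-1 + 10·-2 + 17·1 + 14·-1 + 7·1.
Output[0,1]: The receptive field on the input at this output position is [8 12 4 / 17 15 16 / 5 7 11]. Elementwise product with the kernel and sum: 8·-1 + 17·-2 + 16·1 + 5·-1 + 7·1.

-22 -24
-41 -32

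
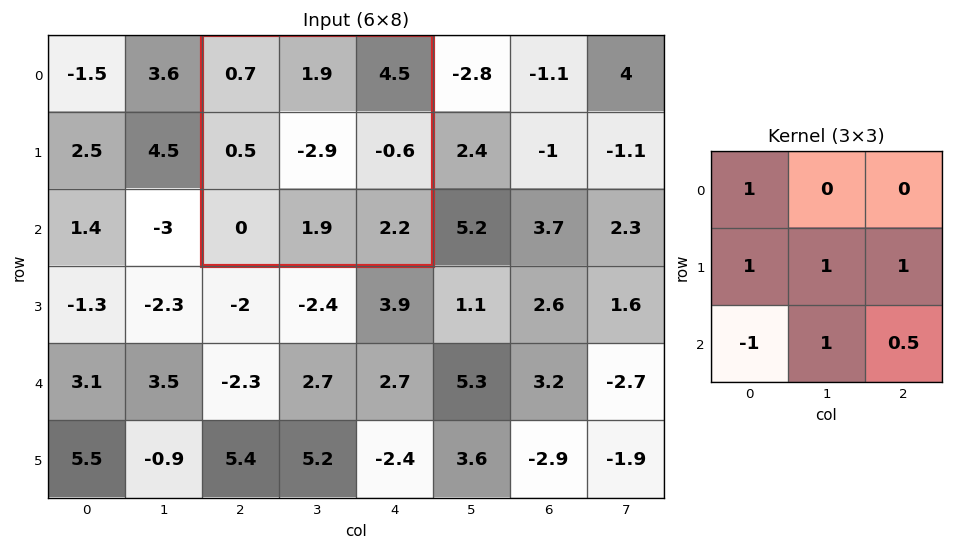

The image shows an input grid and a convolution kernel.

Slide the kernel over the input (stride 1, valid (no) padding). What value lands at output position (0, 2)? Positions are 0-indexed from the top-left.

0.7

The receptive field on the input at this output position is [0.7 1.9 4.5 / 0.5 -2.9 -0.6 / 0 1.9 2.2]. Elementwise product with the kernel and sum: 0.7·1 + 0.5·1 + -2.9·1 + -0.6·1 + 0·-1 + 1.9·1 + 2.2·0.5.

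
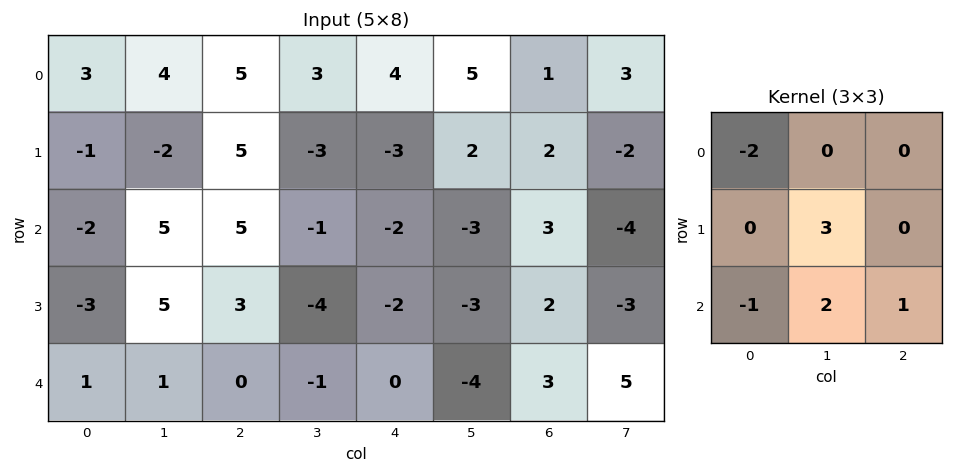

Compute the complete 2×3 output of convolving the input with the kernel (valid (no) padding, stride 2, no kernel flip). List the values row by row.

5 -28 -3
20 -24 -10

Output[0,0]: The receptive field on the input at this output position is [3 4 5 / -1 -2 5 / -2 5 5]. Elementwise product with the kernel and sum: 3·-2 + -2·3 + -2·-1 + 5·2 + 5·1.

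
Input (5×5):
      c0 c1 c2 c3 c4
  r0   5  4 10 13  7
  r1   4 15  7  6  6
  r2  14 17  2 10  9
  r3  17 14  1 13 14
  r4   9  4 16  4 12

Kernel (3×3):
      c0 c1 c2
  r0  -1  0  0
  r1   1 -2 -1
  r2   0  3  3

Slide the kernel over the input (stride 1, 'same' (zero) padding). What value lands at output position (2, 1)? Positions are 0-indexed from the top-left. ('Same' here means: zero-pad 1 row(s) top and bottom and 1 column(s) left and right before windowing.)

19

The receptive field on the zero-padded input at this output position is [4 15 7 / 14 17 2 / 17 14 1]. Elementwise product with the kernel and sum: 4·-1 + 14·1 + 17·-2 + 2·-1 + 14·3 + 1·3.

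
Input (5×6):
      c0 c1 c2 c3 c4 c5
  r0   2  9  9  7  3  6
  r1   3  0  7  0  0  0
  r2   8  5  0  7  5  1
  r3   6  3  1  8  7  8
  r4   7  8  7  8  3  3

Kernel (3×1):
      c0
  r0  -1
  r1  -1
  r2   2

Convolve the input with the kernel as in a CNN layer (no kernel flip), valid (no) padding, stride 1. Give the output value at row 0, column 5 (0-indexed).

The receptive field on the input at this output position is [6 / 0 / 1]. Elementwise product with the kernel and sum: 6·-1 + 0·-1 + 1·2.

-4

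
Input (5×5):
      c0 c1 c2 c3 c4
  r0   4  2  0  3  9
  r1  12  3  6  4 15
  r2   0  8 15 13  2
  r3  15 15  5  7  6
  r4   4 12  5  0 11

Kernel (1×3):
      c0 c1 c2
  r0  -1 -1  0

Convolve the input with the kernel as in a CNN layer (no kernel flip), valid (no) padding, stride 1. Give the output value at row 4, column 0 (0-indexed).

-16

The receptive field on the input at this output position is [4 12 5]. Elementwise product with the kernel and sum: 4·-1 + 12·-1.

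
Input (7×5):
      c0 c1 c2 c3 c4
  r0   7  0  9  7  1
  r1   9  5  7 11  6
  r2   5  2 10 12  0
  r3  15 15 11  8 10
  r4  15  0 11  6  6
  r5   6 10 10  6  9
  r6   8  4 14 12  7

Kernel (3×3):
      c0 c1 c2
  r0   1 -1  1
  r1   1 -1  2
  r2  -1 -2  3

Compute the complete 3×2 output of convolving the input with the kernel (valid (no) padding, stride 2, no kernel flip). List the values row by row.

Output[0,0]: The receptive field on the input at this output position is [7 0 9 / 9 5 7 / 5 2 10]. Elementwise product with the kernel and sum: 7·1 + 0·-1 + 9·1 + 9·1 + 5·-1 + 7·2 + 5·-1 + 2·-2 + 10·3.
Output[0,1]: The receptive field on the input at this output position is [9 7 1 / 7 11 6 / 10 12 0]. Elementwise product with the kernel and sum: 9·1 + 7·-1 + 1·1 + 7·1 + 11·-1 + 6·2 + 10·-1 + 12·-2 + 0·3.

55 -23
53 16
68 16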